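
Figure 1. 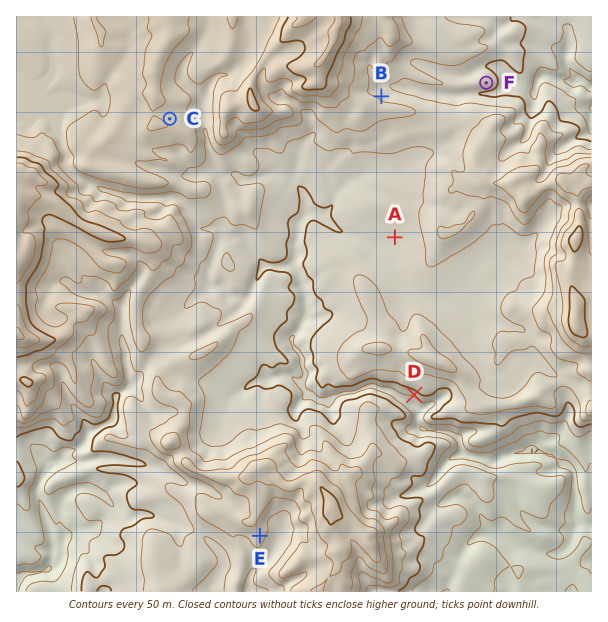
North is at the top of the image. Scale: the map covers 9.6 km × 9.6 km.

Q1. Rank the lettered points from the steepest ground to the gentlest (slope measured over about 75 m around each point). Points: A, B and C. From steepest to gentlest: B C A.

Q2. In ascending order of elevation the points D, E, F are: D F E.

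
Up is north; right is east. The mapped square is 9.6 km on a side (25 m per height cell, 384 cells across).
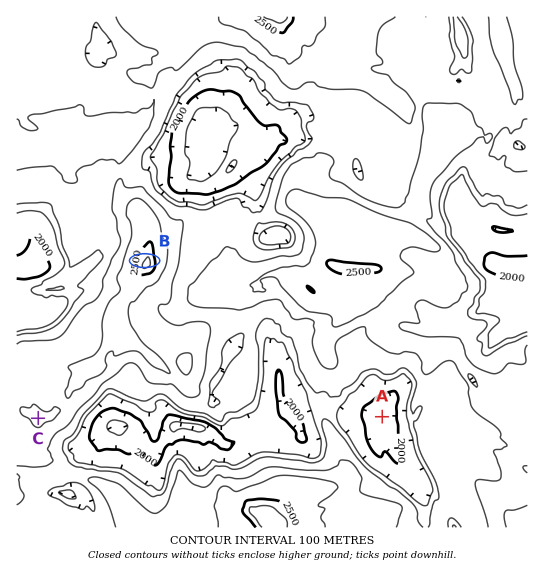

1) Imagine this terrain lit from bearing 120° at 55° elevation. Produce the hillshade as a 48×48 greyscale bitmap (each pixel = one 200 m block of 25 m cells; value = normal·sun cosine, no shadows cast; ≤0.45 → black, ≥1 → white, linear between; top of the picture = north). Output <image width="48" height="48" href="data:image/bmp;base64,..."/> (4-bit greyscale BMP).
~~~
<image width="48" height="48" href="data:image/bmp;base64,Qk32BAAAAAAAAHYAAAAoAAAAMAAAADAAAAABAAQAAAAAAIAEAAATCwAAEwsAABAAAAAAAAAAAAAAABEREQAiIiIAMzMzAERERABVVVUAZmZmAHd3dwCIiIgAmZmZAKqqqgC7u7sAzMzMAN3d3QDu7u4A////ALqqqqplmoiqqmaYaKrbzLqqvuuaypZt7MuqmJlWqoWKqVaFaavMzLqqrNp4qpZ83ey7qHZoqYI5qUZ2V5q87bqYiapVqoaLvNy92VR5mYIHhjRjRpmZvdy5d5plmmWJqs27ymZmiZMGcyJCAkVVWLzLmZlmqnVnmqvcuXRXiYQFhRMyESIhI3qpiZdoqqhVrLve2oZWeYIWqGRTIzRUJGmol2Vqqqplq6re7cl3iKYUh4l3Z3dmNZrKhTV6qql2iave/+yWiKxkV3iamauFR6vMlSWKqqp2iprO7//aZp7spknLurqTWqzMlRWaqql3qmit7//qd73Hd53tzLple8zclBaaqoeaqoiIzv7amdx4vKq97clonN3uowaqqGiqqpmonO/pm8uHzrqs7rh3i+7O2BSqp2iaqqqpet7sqZqa3sqr7rdmq77su3WrqHiJqqqqdr7vxnq73tqq3sVYq8zbraW9qIh2iaqphVvuyHup3tqK3bZmfOu7u7Z9urllV4mZqWWsyqqXruyI3aZlfdupirqavLt1VDNFepZqzKqpne25zZd1feyIq6qHis20MjIQF6Zqu7qYi9y7zJqlW92pq7qZiK3rdZhyAYZbzLuXisy7u5mZd77bq8y7u6nMqqqpICVK3M3Jmru93IZ4qqzu283K3duaqqq7hCIl3s3peru7zaV6uqqt7by63v7KqmVquHM0ju3qOKqprJeaqqqq3tu6re7Zh1QEiFQTe9/tRJqoeHeJqru7vey6rMuph6lCW6QQJt/uo1moZUNFeaqru8y6y6u6qttkWMowFJ7uxzapYhEhWZmZrdy7yr3bvPxzaauBBZzeynWbtzEAWaqqq9vMqsuqq7uFaqqEFbzd2qmc3aQBWqqqqquprLy5maqGeqp0NsuryqqqzaUkiqqpiJnMzKzKu8uHmqpjSKqWh4mqiGVpqqmHVXrey6u6q8u6qqpTR4l1QxN5YgSIh4hmdVne2pqoq7uqu7pUZpmGRCAnYAJohmeIlzjf63e7qsu4ndt3mLzLhVUjYQSJq5mqqUXP/Hiqqdy5neyqy73tyDd0IAB6zbuqqmOe/aqomru7q8287t3tzGWIcQAVi9uqqoN77rmZmZqqqqq77/7uy5R6pyADaaqqqpRqvtqKqoiqqqqqvv/u2qVJqmU0iqqqqqZaq9yIqqmJqpmqrP//66hXqodVqqqqqqhpqruGdmZompdniN///ad3abp1mqqqmLp5qruYhqhlV6l3dp3//bqGeZqZmqupibt2eauomaqpiJqZuZzv/st3dpvLuqqpqquYd5qni6qqqqqYmc3O7bu5Znjcmru6q6qqqqqWnKqqqqmWWL7d7tyod2m7uqq6q7qqqpqGvaqqqrl5ZWrO7N2od4vLqqq8u7qquXl3zaqqq8t4mHis7sunZ4ztuqq9y6qqymZo3qqqqsyYh5qqvcqpd6ve26q926qq21Rp3qqqqruXeaqqqruniry97Kq97Kqq22Rbzaqqqqt2mqqqqnebh77M7bqr7rqr2nZczA=="/>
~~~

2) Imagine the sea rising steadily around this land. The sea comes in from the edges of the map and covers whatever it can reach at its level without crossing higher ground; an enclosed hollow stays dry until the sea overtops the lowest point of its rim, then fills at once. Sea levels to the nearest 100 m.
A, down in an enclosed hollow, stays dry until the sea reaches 2200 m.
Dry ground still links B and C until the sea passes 2400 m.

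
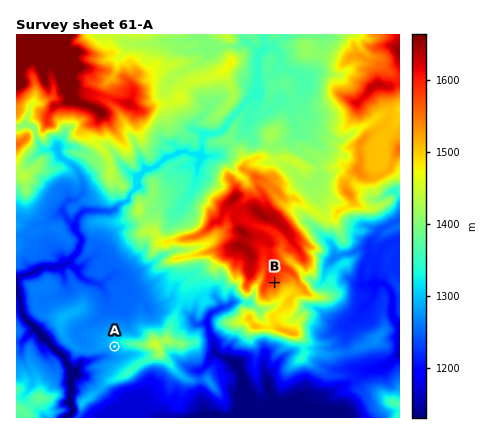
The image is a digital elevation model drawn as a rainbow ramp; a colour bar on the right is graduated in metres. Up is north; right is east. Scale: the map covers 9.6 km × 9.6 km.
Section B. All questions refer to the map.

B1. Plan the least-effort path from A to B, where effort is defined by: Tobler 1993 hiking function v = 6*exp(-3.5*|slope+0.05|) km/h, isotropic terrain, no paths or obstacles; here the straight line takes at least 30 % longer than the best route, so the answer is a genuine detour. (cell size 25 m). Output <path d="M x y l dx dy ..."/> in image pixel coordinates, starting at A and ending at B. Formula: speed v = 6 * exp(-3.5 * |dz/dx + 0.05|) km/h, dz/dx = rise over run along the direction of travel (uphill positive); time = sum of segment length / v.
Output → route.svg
<path d="M114 346l0-4 4-4 10-6 2 0 2 0 8-8 76-38 8 0 2 0 6 0 2 2 4 4 8 6 4-2 4-4 2 0 2 6 2 0 4 0 2-2 4-8 2-2 2-4"/>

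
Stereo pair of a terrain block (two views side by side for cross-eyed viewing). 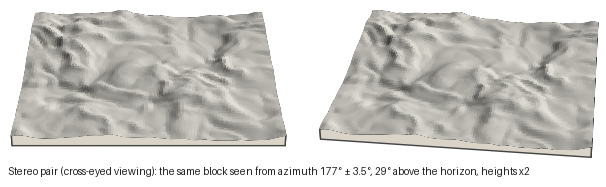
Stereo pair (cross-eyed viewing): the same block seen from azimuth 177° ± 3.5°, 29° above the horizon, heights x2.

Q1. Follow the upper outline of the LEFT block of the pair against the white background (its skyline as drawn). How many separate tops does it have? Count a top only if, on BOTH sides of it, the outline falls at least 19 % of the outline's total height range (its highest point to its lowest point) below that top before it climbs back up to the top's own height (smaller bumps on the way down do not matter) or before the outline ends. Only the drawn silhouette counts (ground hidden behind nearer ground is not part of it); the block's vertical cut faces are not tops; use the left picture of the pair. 1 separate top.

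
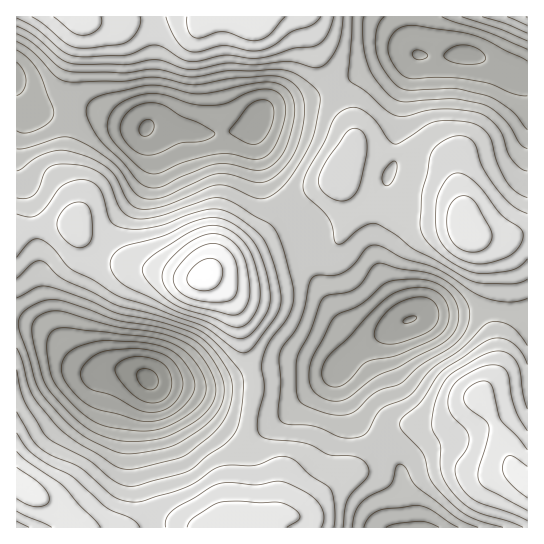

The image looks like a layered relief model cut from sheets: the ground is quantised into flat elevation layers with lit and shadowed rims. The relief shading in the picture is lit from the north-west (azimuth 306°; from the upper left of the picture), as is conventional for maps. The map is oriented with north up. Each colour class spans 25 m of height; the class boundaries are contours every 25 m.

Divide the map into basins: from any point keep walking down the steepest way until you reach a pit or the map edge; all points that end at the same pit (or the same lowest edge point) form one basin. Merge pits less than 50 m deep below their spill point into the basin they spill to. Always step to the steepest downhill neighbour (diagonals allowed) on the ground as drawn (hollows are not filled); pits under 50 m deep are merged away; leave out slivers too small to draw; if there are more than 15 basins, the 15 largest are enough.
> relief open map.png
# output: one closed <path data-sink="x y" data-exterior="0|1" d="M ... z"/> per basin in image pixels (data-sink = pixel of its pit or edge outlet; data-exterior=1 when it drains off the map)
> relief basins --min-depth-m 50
<path data-sink="146 129" data-exterior="0" d="M303 16l-286 0-1 214 59-6 6 13 14 14 15 8 71 18 16 2 5-2 56-38 33-35 11-8 33-16 6-5 6 12 8 9 23 12 32 9 43 2 10 2 0-18-6-17-9-17-7-8-8-4-26-5-50-1-9 6 5-11 0-12-6-19-26-48z"/><path data-sink="410 319" data-exterior="0" d="M341 175l-6 5-33 16-11 8-33 35-54 36 17 12 14 19 18 73 0 14-10 57-4 39 1 25 3 5 10 9 5 0 19-11 18-1 7-3 33-30 24-16 35-36 12-6 29 0 8-2 34-24 4 2 10 13 21 52 13 14 3 1 0-246-10 0-8 2-31-1-10-4-5-10-3-2-42-1-21-4-29-11-14-8-8-9z"/><path data-sink="149 379" data-exterior="0" d="M75 224l-40 3-19 4 0 296 235 1-8-9-4-9 0-21 4-39 10-57 0-14-9-32-5-29-7-17-11-14-15-11-9 3-16-2-71-18-15-8-14-14z"/><path data-sink="467 54" data-exterior="0" d="M527 16l-222 0 16 51 26 48 6 19 0 12-4 9 8-4 17 0 33 1 26 5 8 4 7 8 9 17 6 17 1 20 5 9 21 5 37-2z"/><path data-sink="418 527" data-exterior="1" d="M479 399l-13 6-23 18-8 2-29 0-12 6-35 36-24 16-33 30-7 3-18 1-18 10 268 1 1-46-16-16-15-39z"/>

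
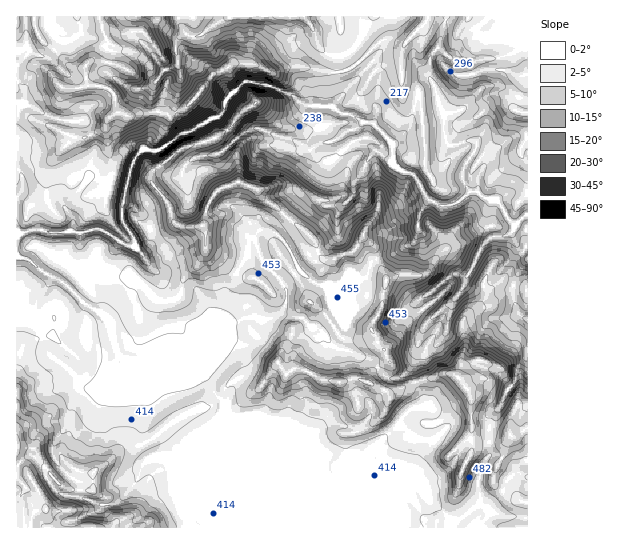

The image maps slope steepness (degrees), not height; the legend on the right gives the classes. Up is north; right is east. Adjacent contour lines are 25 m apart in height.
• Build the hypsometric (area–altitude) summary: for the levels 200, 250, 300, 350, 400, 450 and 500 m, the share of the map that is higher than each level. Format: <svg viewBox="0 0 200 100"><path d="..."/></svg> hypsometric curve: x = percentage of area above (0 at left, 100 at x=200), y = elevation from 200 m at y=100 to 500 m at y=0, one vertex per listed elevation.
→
<svg viewBox="0 0 200 100"><path d="M190 100l-17-17-14-16-13-17-19-17-70-16-34-17"/></svg>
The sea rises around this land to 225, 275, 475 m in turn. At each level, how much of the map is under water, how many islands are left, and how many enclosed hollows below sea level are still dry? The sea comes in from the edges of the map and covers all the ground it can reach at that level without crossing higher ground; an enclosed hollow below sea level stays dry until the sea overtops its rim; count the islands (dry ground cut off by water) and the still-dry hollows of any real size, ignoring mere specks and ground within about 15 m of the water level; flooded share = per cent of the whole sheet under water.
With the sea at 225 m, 9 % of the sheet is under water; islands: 0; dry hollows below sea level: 0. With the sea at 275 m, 17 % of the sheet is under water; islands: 0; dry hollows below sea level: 0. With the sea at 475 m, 81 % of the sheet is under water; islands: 2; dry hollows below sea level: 0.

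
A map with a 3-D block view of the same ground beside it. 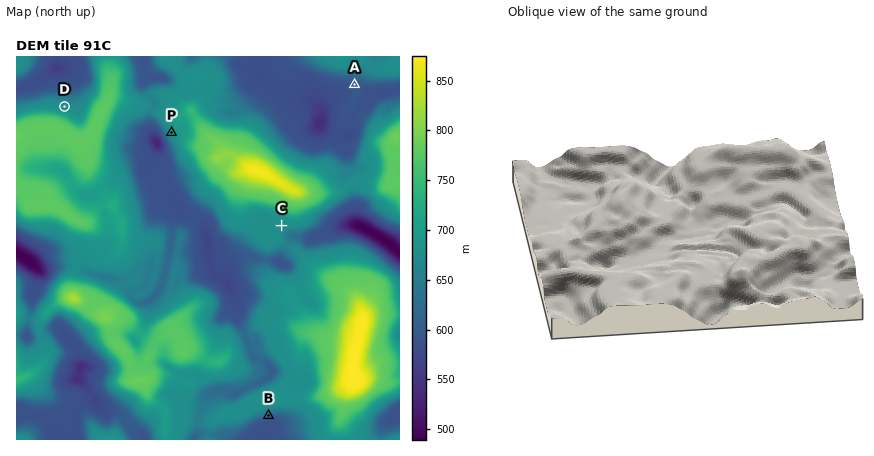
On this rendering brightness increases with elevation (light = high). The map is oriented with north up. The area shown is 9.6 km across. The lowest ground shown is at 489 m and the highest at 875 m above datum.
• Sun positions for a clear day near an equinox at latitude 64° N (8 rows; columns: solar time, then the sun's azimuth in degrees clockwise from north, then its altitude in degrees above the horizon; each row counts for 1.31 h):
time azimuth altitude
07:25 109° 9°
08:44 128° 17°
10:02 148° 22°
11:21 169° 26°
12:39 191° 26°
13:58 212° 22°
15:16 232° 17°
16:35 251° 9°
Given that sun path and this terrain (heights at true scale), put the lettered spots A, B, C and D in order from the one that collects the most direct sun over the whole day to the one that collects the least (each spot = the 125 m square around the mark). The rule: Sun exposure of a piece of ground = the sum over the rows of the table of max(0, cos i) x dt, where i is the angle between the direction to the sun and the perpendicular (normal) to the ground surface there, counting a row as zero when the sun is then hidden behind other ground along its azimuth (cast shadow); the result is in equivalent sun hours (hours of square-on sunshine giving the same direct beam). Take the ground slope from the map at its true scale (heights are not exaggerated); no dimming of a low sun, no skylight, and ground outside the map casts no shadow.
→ B > C ≈ A > D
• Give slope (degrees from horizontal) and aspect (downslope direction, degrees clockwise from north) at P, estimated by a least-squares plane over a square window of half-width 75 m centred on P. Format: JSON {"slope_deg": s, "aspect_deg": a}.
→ {"slope_deg": 8, "aspect_deg": 240}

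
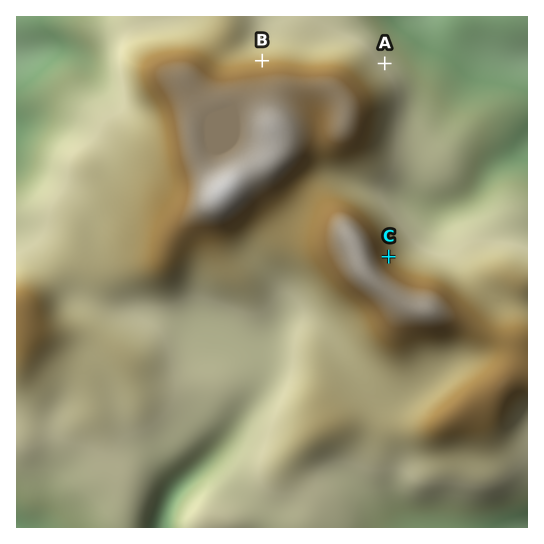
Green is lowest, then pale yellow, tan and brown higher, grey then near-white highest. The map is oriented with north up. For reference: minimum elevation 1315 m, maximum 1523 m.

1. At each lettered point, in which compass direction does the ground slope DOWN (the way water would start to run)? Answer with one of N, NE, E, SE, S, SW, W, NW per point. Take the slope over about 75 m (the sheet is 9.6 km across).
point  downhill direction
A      NE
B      N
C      NE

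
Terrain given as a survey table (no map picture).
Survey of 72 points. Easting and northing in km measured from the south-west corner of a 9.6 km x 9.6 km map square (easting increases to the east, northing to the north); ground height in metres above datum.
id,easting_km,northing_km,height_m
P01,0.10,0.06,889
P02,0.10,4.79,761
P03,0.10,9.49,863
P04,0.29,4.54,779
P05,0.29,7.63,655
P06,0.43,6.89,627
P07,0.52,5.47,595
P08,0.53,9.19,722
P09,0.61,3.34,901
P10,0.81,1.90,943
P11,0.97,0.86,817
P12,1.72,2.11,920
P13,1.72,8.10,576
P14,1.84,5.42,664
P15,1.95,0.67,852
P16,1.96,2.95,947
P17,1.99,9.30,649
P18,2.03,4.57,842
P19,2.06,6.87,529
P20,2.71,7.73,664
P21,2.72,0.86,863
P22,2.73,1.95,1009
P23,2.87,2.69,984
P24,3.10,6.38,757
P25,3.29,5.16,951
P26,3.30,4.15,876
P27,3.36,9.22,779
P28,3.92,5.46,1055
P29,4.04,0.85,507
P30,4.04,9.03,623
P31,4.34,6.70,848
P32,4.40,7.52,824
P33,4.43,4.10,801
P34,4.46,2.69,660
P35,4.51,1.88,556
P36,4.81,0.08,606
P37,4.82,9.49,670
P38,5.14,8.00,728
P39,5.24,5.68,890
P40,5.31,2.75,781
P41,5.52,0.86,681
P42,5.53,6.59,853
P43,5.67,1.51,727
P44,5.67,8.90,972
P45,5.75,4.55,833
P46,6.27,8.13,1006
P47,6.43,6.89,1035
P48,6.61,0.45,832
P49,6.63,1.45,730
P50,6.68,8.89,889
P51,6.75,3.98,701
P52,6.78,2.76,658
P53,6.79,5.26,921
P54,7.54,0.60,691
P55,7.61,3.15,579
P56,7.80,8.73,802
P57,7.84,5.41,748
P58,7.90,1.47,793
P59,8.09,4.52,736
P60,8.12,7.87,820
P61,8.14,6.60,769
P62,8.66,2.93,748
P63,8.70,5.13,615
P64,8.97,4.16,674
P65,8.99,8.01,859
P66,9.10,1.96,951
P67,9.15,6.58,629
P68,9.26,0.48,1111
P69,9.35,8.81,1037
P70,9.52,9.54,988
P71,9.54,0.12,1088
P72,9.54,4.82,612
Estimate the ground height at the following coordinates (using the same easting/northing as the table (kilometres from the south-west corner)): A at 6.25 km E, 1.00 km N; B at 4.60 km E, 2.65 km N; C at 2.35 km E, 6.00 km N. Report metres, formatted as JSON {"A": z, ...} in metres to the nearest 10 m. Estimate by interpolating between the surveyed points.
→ {"A": 710, "B": 650, "C": 680}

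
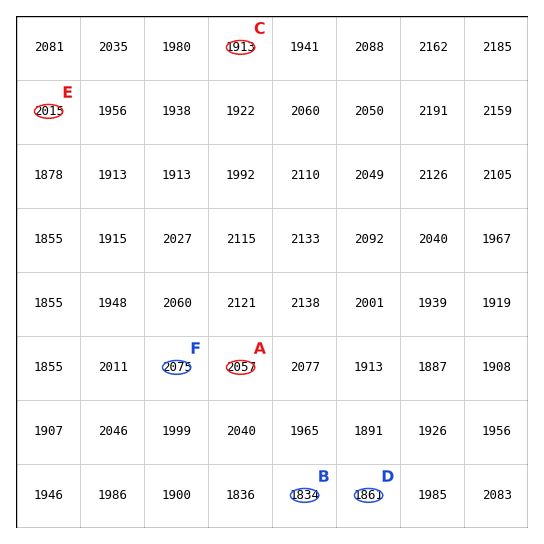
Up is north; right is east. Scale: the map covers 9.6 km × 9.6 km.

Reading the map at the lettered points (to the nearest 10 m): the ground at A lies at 2060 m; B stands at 1830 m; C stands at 1910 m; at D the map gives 1860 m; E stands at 2010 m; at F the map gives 2070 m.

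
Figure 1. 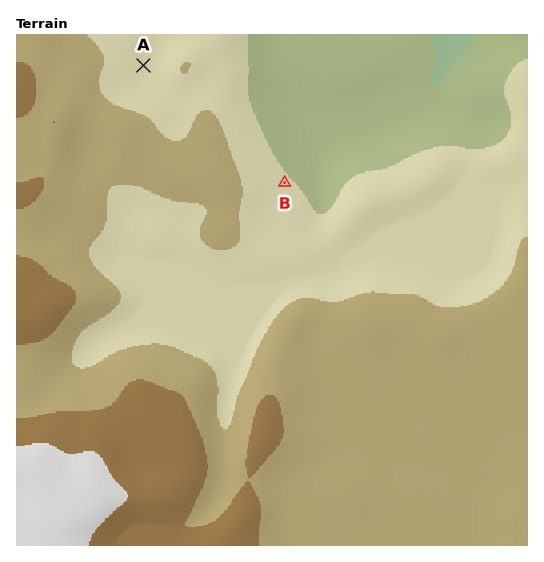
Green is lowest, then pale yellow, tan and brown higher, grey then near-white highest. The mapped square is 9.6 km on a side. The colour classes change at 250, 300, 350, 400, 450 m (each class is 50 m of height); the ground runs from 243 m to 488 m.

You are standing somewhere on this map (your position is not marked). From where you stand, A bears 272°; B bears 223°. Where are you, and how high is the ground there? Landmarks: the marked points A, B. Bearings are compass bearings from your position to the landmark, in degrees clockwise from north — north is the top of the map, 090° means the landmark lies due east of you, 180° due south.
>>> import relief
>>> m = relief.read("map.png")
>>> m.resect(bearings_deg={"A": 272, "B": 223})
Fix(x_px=386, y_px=74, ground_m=260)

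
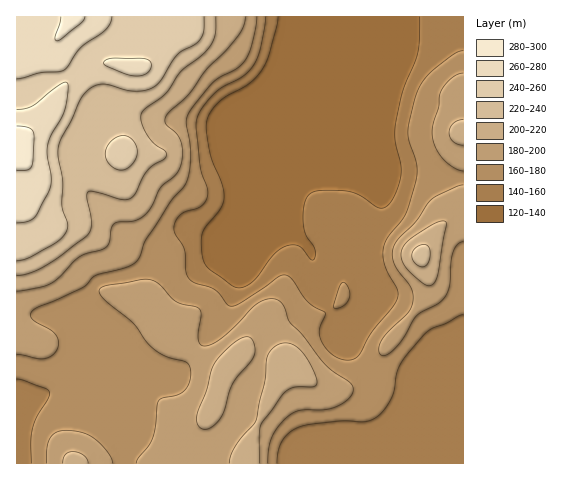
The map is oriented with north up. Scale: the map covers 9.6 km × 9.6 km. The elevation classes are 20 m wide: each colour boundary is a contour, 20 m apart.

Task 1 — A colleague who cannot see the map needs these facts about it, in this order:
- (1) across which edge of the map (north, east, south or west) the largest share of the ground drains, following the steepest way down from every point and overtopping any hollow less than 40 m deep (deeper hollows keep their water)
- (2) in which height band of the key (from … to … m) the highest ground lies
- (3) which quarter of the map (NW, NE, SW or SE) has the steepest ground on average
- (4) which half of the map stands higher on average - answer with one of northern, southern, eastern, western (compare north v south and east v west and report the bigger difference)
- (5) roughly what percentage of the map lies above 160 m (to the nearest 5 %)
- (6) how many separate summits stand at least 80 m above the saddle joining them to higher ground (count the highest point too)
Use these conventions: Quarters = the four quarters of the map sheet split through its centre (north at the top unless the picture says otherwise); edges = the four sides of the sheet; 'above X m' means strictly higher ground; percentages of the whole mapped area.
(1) The largest share of the runoff leaves by the northern edge.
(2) Between 280 and 300 m: that is the band holding the highest ground.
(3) The steepest ground, on average, is in the north-west quarter.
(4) The western half stands higher on average than the eastern half.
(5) Roughly 60 % of the ground is higher than 160 m.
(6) Counting only tops that stand 80 m proud, the map has 1 summit.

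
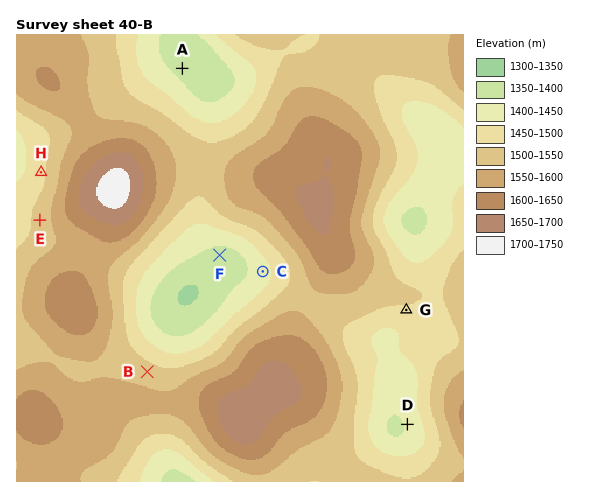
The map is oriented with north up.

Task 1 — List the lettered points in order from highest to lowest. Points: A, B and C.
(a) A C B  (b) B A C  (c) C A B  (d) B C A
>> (d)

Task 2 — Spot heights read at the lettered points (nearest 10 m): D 1410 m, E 1520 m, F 1390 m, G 1490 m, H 1480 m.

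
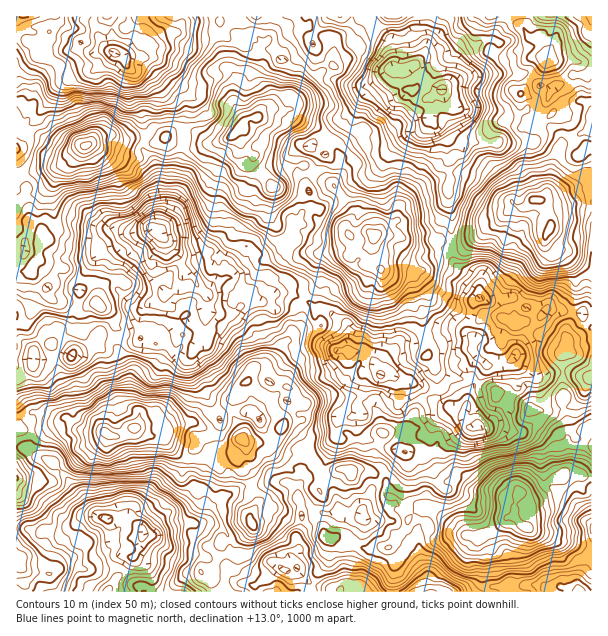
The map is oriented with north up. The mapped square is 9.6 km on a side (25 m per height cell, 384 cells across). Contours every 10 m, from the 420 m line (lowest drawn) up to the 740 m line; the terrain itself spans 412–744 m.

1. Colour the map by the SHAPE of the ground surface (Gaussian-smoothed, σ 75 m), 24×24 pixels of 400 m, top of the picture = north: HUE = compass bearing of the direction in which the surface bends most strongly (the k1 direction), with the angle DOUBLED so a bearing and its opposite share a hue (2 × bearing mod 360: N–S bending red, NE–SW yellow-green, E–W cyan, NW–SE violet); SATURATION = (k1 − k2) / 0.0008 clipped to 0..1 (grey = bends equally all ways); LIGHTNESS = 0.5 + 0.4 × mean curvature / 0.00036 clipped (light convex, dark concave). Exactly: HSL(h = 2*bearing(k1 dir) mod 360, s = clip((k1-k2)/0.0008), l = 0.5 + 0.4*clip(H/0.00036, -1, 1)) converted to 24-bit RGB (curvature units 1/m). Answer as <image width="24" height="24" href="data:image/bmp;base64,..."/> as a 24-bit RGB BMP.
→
<image width="24" height="24" href="data:image/bmp;base64,Qk32BgAAAAAAADYAAAAoAAAAGAAAABgAAAABABgAAAAAAMAGAAATCwAAEwsAAAAAAAAAAAAAjtyz5p2tLzWQL7PJGfbyUyno83fwsNLuYNJyfokdIsVKdh5f/wsMN0UNLg0P9/XTP3jSUxVajrwdjcwhVmUNWmQBODUHc0gdj9rhY5vC3kTbTbedK391ISiFnTUq3q1gx0Vo8pE1Ii0GFVJV3XpJgm7dgJj1n+nLxDHWQRax3eDKnLTNjD/RyYlfVtChAvjqKyIIY4kgNsVIhybBv0hDKQobScMmaMUkwhZs+tHWqqvuADiIkvTDfJXTKlaK0z49qzC1MGri2uvx4mz7pWXh2PPtbMvjUtUkeN7OZpc0g4IYKyUINUQQp0MrWmcRquNbHaaf2PCe24XHNhCu5tYlhX8gGR1Gb81xiYjZOPL2tCtaaR9M49qputSGxjmepBdjZ2TmxJPulABOnmYrUW8mC4Zfj+OWLJklk6syUd0PcIAgbBV0ndd+11fMKbXcdeyfN2OjpCZHI4qfgZjl4NzvwYfj6kTImKnffhE4MAMe96bq7tjzZIHXQD+0PP9/TYHne27W07uHtFbIMp6nOPCrdLD32V7vvosqXzggOLJ0RsjiVNPclr9s8iWs16FS5ayEeii4aFDjVbrn2dry16//krTvxu3bF2qIGDKi3vXW6w7/0U6xSvYkC0BJwSWf6X/Wbs/IdsypEmMaKicJYUAAPEcHzZJw2ThOrXDlsMnyQoTr7qq8SG3Nz8H3sb/kezTgoRqSpZAAPMsb102E8NaTD0ZTJYVMPMMt5HNtbVIgZxUrsCeJFs/CpOjTh8UYHMLNObQldloenjl/MMs569+RD3Mh6UBYvQrzklDa8KvHNMzGmPWw5RnYSSPfKtqioiJtYCAU7YtZPGLPeOr4XHbrti5d9eCBCmBICTUzo/8JCCsNnbMkoOMkyTGfiIsaCikZijyb9NnXwqfu1YkwUcBRNR1XtDApYyJnlmnOu+yvOJiQaS0UNUsOfR5B5+Fyo89PXQ6Xsd5LG2i9O3UmmekibEEdw2pPL3yOGmdHsdY2ukMn64WD0AkhERpVhlEjMnkmNbQmwdFxdSxmiiqCyTdkDtKy2sus14Kq63pxlR2ZKrjtd+u7IuBTLpmQtkuZR0SsYJcyPqQlhXEn5a9XzipjYwBN2MthZ8ZjMq5xv8RFGZa8RlbrrM3hVp0YdpAabSEPXL5PeOF9Fkdu5Ned5167FITRNZdsoyJZPLM8rEJOYXw9n5s3rS82ShyY4cay4djBMXW0Z8x4jFI3CycokjkP9F4ADTYMP9Q3fGXhZrqpMuOxP7Cotdt3PReoxDHjui+bq3xFeqpCwDmcmDfTujzRVbjhdNuuy+WvMHfCzGvPyhxnHA0mjZck6nyLwM7uG/+9DC99xqaFd8NbLZxwYZwyIzeZKwgq4mEzsMg5PJxAhL8lIKuyez3Y59+oz2/YoF7Ug96fNyaaxBD/rnv2e8PdbcPpou2Nzly/Hi9s0N8xo0wzNhkPwJYAFSwHDSYl2atmzq9SsixWp/KDGFZQE19i6/G3aM3X4GrL39B3H0mILwiY6q/T0o2yIsV259enkE6nayuW9otdTB8SQ4Qu0tyINB+HGkdhTuxAUzGwqs2N9cTJGav8QyKKOP9RO7ZvzE2256CwKiBmDD9PhYDT39TvybHuxePaozGzhhXQ87Tf5qjqn7XVlMfkWxrcSl+YHdtqWTyQq9iHNv89sAnQSt7y3HVbL5VKJY43w21mtirTIk+1JsVTzIxTgbBr14BGlyXCH4FuYGLN+8/81NL2YnzHZwD6l7nlc3vgqXjmjNV51a9gDS4FVUoNgduMrj5VNMRsMJJw0TTdOy6Nt9ILLSkGaGsQ74pVXx5APce0HMu2Odhb+dLdkGT7JifwypnjNWPKti2w+NPn0nXN2ZDnDuudJHc5mNvioGPUtC2cEkEqIiGu/l6/Y73fdL66P7dZyk+e1KmXAJBxNuuV5L5aXRiS10CNki4rYR9DleF4JcNz7afW3db1pZPoTdbBRH8ufDRSrCYwKXhoXRJcN+Yv67mcUN+COiiYhNbOVtdQsyJlMoELPHYLLg4RbHkfqj+N3n/QVeZQWMKTK8opspEesQZL80AqII0NEyUOniwmySBpE1ImQWgO0OoYwwQIM9EVGYcXcCVCtcgwh1IvfGYXOhQNQIMsNYM0ZZUuw9hshUAst3U2bcNLSRpR3tqI9ZfLJxWBNphlWDmHpjnMfPPHLCW5heCj5t/EVqzTnowsw71LQsfCGx22xl3hZ0ugK5QsepAmgbg0c9HCynmptkm0KOjC3DmQtClqywACLJA1K2eFx1ttxs5HD+LMi/DB4aWKagtN"/>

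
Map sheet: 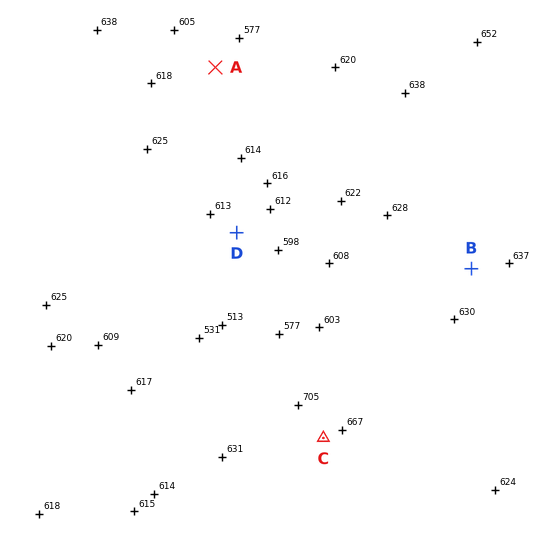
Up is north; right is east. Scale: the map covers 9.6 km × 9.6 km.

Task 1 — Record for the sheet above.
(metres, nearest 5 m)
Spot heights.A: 590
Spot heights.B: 635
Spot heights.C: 660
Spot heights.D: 605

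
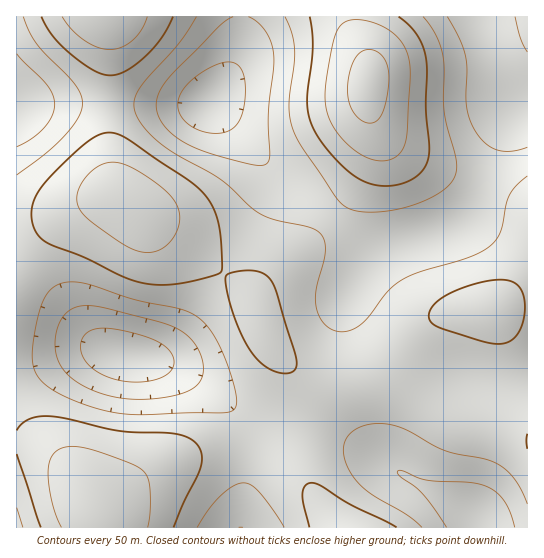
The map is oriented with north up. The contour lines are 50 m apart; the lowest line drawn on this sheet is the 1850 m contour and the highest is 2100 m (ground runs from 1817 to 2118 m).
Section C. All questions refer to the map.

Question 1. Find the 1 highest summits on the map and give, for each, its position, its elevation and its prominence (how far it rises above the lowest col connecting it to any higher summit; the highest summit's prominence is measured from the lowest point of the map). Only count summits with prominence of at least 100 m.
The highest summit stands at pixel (369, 83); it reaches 2118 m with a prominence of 301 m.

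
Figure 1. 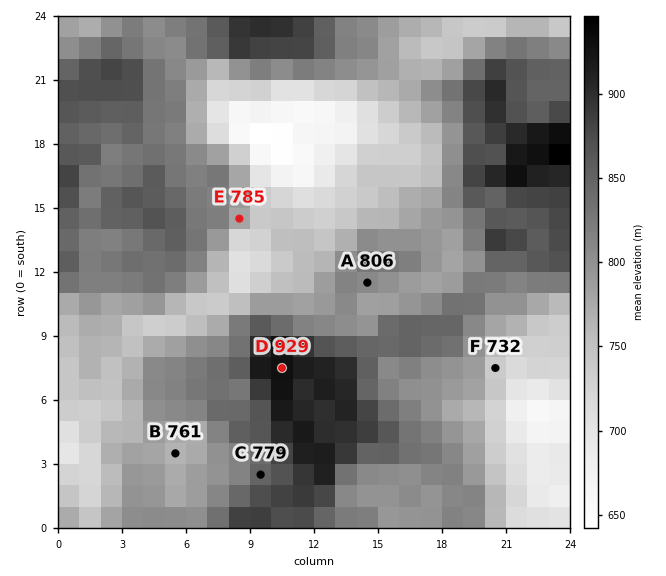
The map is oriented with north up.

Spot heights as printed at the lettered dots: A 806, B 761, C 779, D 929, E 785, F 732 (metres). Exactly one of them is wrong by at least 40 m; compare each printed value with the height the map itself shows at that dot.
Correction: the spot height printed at C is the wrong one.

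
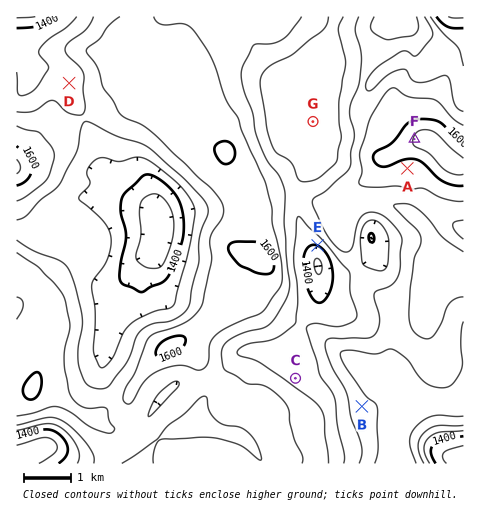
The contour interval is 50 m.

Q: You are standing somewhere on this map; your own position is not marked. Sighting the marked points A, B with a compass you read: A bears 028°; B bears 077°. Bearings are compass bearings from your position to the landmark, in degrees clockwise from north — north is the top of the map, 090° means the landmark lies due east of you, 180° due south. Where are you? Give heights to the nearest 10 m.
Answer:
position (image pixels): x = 270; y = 428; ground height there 1520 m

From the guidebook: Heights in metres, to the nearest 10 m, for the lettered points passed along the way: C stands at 1440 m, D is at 1460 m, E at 1400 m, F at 1650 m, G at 1440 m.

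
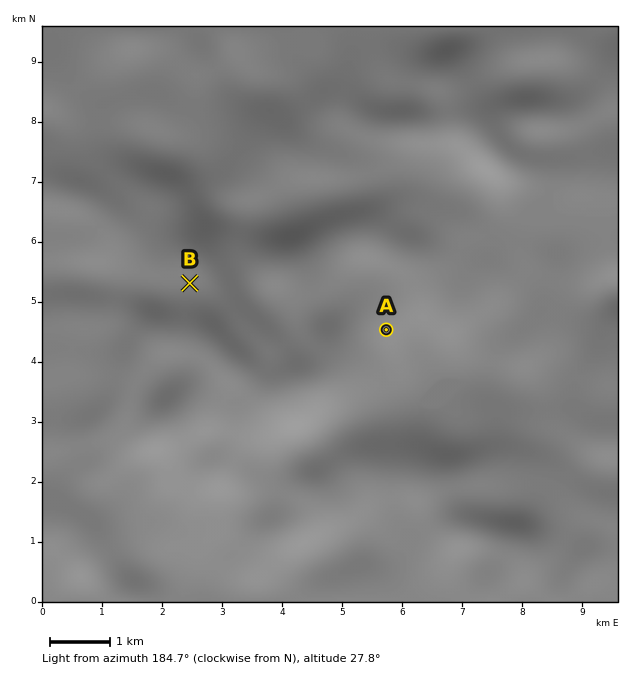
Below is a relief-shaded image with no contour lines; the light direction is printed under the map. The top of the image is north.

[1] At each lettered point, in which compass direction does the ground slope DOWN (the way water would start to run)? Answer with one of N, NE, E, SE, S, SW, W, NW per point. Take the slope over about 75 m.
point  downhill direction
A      SE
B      W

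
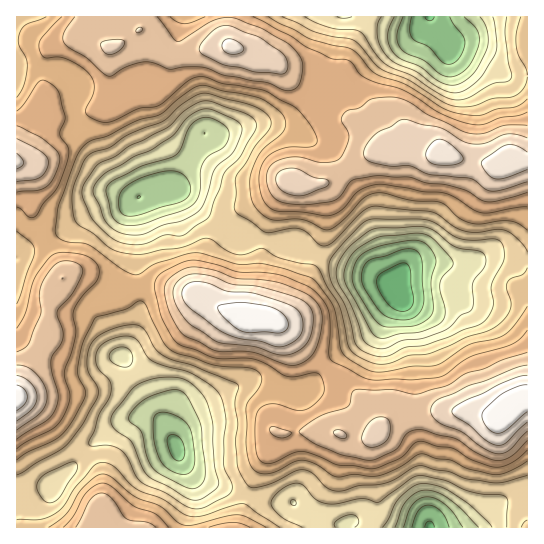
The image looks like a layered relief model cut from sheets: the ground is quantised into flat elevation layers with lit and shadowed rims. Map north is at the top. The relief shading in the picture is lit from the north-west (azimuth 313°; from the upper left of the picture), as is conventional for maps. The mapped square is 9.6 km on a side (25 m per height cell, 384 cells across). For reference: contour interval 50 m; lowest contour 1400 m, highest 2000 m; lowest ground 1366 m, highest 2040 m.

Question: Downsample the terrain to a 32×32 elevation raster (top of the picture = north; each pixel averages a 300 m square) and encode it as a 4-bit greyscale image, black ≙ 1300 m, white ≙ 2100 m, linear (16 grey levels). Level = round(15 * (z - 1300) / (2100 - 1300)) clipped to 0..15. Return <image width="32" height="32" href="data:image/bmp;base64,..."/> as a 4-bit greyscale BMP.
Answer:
<image width="32" height="32" href="data:image/bmp;base64,Qk12AgAAAAAAAHYAAAAoAAAAIAAAACAAAAABAAQAAAAAAAACAAATCwAAEwsAABAAAAAAAAAAAAAAABEREQAiIiIAMzMzAERERABVVVUAZmZmAHd3dwCIiIgAmZmZAKqqqgC7u7sAzMzMAN3d3QDu7u4A////AIiKu7qpiJmYdmZmZUIkVmd3eKupmGZ3d2ZnZmZDNWZndmeal3ZVZ3d2d4d3ZVZ3d3dneIZURGeJh4iZmHd4iZiId3d2QzRniqmaq7qYmau6qYd2ZUM0Z5qqq7u7qqq8y7qYdlVDRWeaqqu7u7u8ze3cqYZVREVnmamqq7u7zN3u3KmHZVVWZ4mZmqqqqrvM3cuph2ZmZ3iJmZqpmZmau8y7qXZWd4iZmrupmHeIiaqrq6mHZnmqu8zMuYZWZniJmqu6mHeJu83d3bqGRERWd4maqpiImszd7ty5dTIjRWZ4mrqZmZvN3dzLqGQhI1VmeIq7qZmazLuqqZdTISNVZniJqqmIiaqZiIh3UyIjRVZ3iZmYd3eIh3d3d2VDM1Zmd5mIh2VmZ3d4d4h2VVVnd3iZiHZERVZ3iJmZl3d3eJmZqphlQzNFd4mruqmIiZmqqruoZUMzNWeKvLu6mqqrvMvMqHZVREVniru7u7u8zMzcy6mHdlVEVnmqqqvMzNzMzLqpmId2VEVoiZqrvMzLu7uqqZmZh2VWZ4mqq7u7qZmqmqmaqql2Z4iaqqqrqYd4iJqZmqqqmJmaqqqqqZdlZ3eJmZqqqqqru7upqYdlREZniZqru7u7zMy7qZh1QzNFaJmru7u6q8zLqYiHZDMjNWiJmru7upq7qph2ZmUyI0Vo"/>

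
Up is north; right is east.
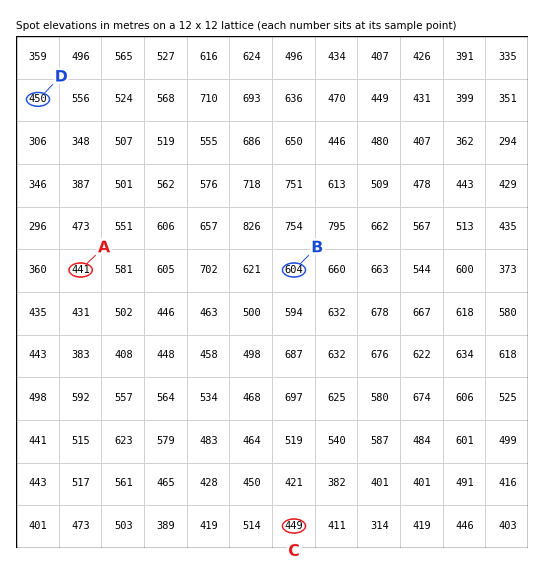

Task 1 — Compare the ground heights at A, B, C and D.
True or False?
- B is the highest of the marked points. True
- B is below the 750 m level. True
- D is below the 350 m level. False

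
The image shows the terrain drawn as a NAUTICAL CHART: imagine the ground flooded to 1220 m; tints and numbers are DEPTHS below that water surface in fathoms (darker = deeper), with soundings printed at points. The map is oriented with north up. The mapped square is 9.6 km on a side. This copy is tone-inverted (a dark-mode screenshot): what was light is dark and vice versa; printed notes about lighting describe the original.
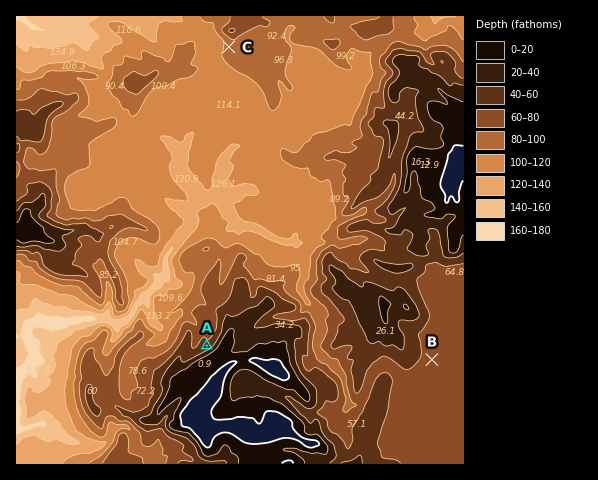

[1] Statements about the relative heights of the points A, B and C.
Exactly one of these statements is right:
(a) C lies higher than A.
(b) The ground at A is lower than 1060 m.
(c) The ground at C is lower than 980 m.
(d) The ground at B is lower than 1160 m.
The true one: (d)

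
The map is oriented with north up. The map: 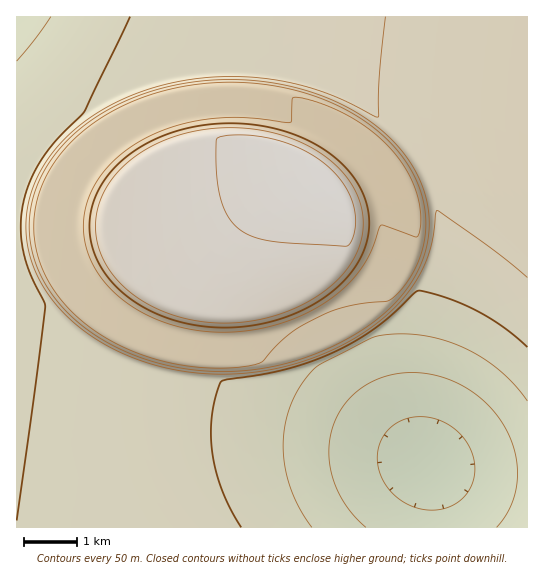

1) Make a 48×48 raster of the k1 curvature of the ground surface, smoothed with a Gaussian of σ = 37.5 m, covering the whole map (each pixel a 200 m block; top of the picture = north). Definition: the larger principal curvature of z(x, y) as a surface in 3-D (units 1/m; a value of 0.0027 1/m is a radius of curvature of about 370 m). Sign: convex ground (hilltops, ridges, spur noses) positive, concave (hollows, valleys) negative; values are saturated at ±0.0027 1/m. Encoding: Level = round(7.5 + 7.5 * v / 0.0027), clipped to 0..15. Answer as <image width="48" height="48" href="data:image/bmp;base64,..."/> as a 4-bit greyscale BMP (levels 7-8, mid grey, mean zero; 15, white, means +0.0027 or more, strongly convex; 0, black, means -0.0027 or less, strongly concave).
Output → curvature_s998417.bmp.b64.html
<image width="48" height="48" href="data:image/bmp;base64,Qk32BAAAAAAAAHYAAAAoAAAAMAAAADAAAAABAAQAAAAAAIAEAAATCwAAEwsAABAAAAAAAAAAAAAAABEREQAiIiIAMzMzAERERABVVVUAZmZmAHd3dwCIiIgAmZmZAKqqqgC7u7sAzMzMAN3d3QDu7u4A////AIiIiIiIiIiIiIiIiIiIiId3d3d3d3d3d4iIiIiIiIiIiIiIiIiIiId3d3d3d3d3d4iIiIiIiIiIiIiIiIiIiHd3d3d3d3d3d4iIiIiIiIiIiIiIiIiIiHd3d3d3d3d3d4iIiIiIiIiIiIiIiIiIh3d3d3d3d3d3d4iIiIiIiIiIiIiIiIiIh3d3d3d3d3d3d4iIiIiIiIiIiIiIiIiIh3d3d3d3d3d3d4iIiIiIiIiIiIiIiIiIh3d3d3d3d3d3d4iIiIiIiIiIiIiIiIiIh3d3d3d3d3d3d4iIiIiIiIiIiIiIiIiIh3d3d3d3d3d3d4iIiIiIiIiIiIiIiIiIiHd3d3d3d3d3d4iIiIiIiIiIiIiIiIiIiHd3d3d3d3d3eIiIiIiIiIiIiIiIiIiIiId3d3d3d3d3iIiIiIiIiIiIiIiIiIiIiIh3d3d3d3d4iIiIiIiIiIiIiau6mIiIiIiHd3d3d3iIiIiIiIiIiK3//+3u///JiHiIiHd3eIiIiIiIiIiI3/uYiIiIiInP+4d4iIiIiIiIiIiIiIjfyIiIiIiIiIiInvuHiIiIiIiIiIiIiK/YiIiIiIiIiIiIiJ/oiIiIiIiIiIiIi/mIiIiKze7u26iIeIi/mIiIiIiIiIiIz4iIiJzsqYiIm964iIiK+YiIiIiIiIiK+IiIjNqIiIiIiIi9qIiIr4iIiIiIiIiPmIiJ24iIiIiIiIiJ24iIi+iIiIiIiIjciIiMqIiIiIiIiIiIjLiIiPqIiIiIiIj4iIi7iIiIiIiIiIiIiMmIiK6IiIiIiIvYiInIiIiIiIiIiIiIiKyIiI+IiIiIiI2oiIq4iIiIiIiIiIiIiIyYiI6oiIiIiI6YiIuoiIiIiIiIiIiIiIuoiIy4iIiIiI+YiIuYiIiIiIiIiIiIiIuoiIzIiIiIiI6YiIuoiIiIiIiIiIiIiIyYiI24iIiIiI24iIrIiIiIiIiIiIiIiIyYiI+YiIiIiIroiIjJiIiIiIiIiIiIiLuIiI+IiIiIiIj5iIitiIiIiIiIiIiIidmIiM2IiIiIiIi+iIiLyIiIiIiIiIiInZiIiPmIiIiIiIiPuIiIvaiIiIiIiIiL2YiIjriIiIiIiIiI+oiIid2oiIiIiJvsiIiI3oiIiIiIiIiIn7iIiInO3Lu7zuuYiIiN6IiIiIiIiIiIif2IiIiImry7qYiIiIn9iIiIiIiIiIiIiI37iIiIiIiIiIiIiN+oiIiIiIiIiIiIiIie/IiIiIiIiIiJ78iIiIiIiIiIiIiIiIiIjf/amIiIib7/uIiIiIiIiIiIiIiIiIiIiIi+/////9qIiIiIiIiIiIiIiIiIiIiIiIiIiIiIiIiIiIiIiIiIiIiIiIiIiIiIiIiIiIiIiIiIiIiIiIiIiIiIiIiIiIiIiIiIiIiIiIiIiIiIiIiIiIiIiIiIiIiIiIiIiIiIiIiIiIiIiIiIiIiIiIiIiIiIiIiIiIiIiIiIiIiIiIiIiIiIiIiIiIiIiIiIiIiIiIiIiIiIiIiIiIiIiA=="/>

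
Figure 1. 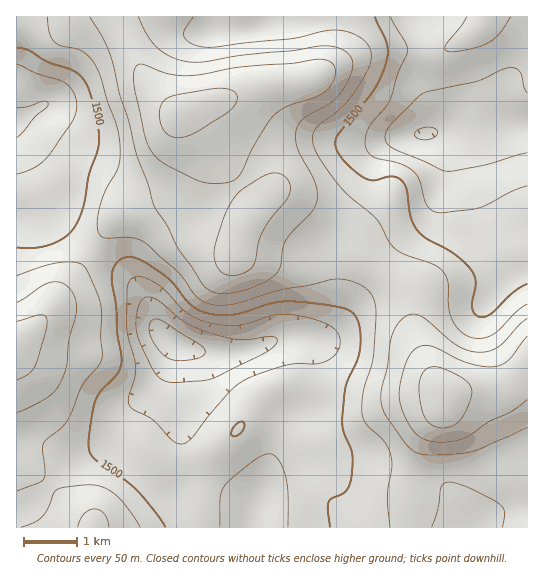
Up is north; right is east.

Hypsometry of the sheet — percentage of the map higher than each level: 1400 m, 94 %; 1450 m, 81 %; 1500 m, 60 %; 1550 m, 43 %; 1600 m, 24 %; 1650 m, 11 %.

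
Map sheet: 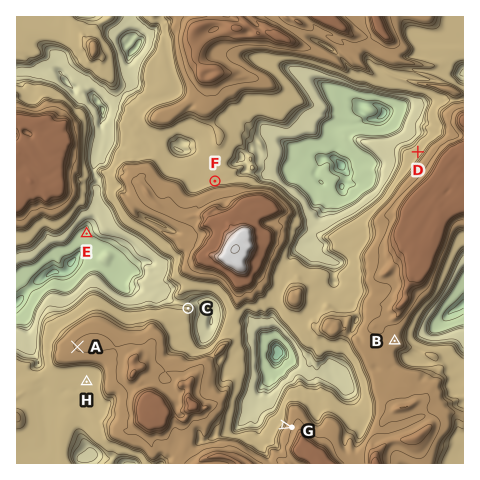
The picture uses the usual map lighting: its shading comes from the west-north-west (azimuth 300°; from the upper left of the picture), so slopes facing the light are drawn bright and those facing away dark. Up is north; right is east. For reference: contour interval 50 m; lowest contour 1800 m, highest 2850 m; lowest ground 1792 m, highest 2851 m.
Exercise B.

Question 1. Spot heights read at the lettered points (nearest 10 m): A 2500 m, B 2500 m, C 2280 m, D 2320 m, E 1970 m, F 2330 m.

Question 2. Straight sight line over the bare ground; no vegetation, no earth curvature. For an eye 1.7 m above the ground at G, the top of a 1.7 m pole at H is hidden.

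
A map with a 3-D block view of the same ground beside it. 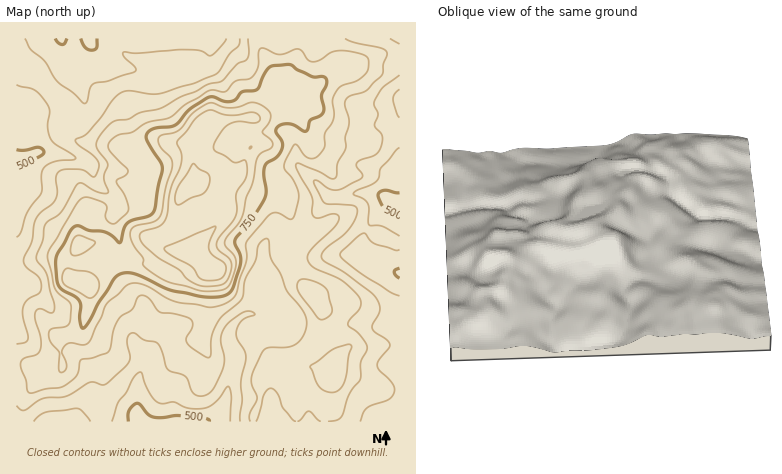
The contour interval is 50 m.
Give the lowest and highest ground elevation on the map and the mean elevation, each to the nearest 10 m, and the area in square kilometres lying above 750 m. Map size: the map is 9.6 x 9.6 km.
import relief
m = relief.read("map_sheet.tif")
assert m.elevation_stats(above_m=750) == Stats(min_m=460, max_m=940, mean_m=660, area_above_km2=17.7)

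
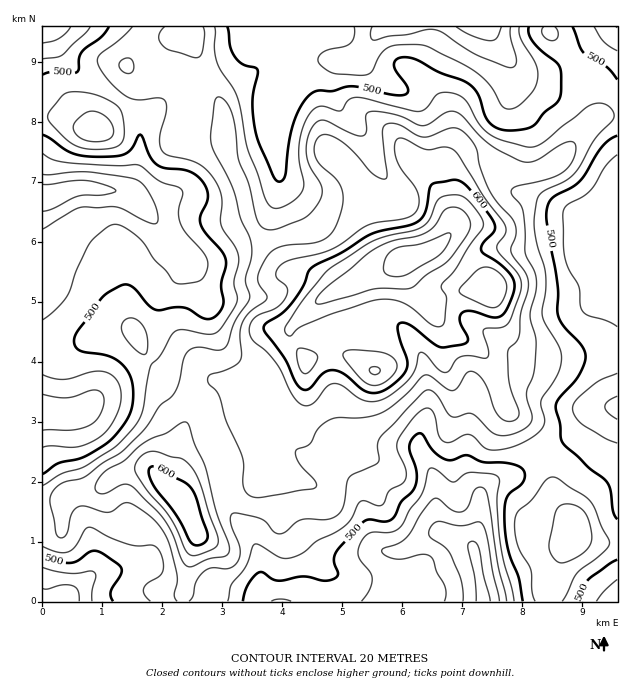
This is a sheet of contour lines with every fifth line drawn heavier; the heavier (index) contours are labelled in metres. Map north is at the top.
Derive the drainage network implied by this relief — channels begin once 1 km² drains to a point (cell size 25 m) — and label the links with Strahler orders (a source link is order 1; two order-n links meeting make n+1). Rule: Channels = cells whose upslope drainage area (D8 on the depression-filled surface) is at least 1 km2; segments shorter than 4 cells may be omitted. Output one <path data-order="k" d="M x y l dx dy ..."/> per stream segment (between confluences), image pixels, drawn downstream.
<path data-order="1" d="M139 564l-9 1-2 2-9 1-1 2-12 0-2 1-4 0-6 5-2 0-25 25-3 0"/><path data-order="1" d="M370 553l4 0 2-1 13 0"/><path data-order="2" d="M389 552l11 0 12-6 12-9 9-2 1-1 9 0"/><path data-order="3" d="M475 550l1 2 0 4 2 2 0 13 1 2 0 7 2 2 0 6 1 1 0 8 2 1 0 3"/><path data-order="2" d="M445 534l9 4 3 0 4 3 6 2 8 7"/><path data-order="1" d="M428 529l6 0 9 5"/><path data-order="2" d="M479 522l0 4-1 2 0 3-3 6 0 13"/><path data-order="1" d="M481 495l0 25-2 2"/><path data-order="1" d="M218 456l0 3 2 1 0 6 1 2 0 10 2 2 0 7 1 2 0 6 2 1 1 8 6 10 17 18 4 9 0 3 3 5 0 4 2 2 0 7 1 2 0 27 2 3 7 7 12 0"/><path data-order="1" d="M470 442l0 36 6 6 2 6 1 2 0 30"/><path data-order="1" d="M617 424l0-15"/><path data-order="1" d="M278 421l5 14 22 22 18 5 12 6 3 3 2 0 19 19 0 5 2 1 1 11 3 6 0 6 2 1 1 11 5 9 10 10 5 0 1 2"/><path data-order="2" d="M83 411l-3 1-4 0-2 2-27 0-1-2-3 0"/><path data-order="1" d="M89 411l-6 0"/><path data-order="1" d="M92 405l-9 6"/><path data-order="1" d="M608 405l9 0"/><path data-order="1" d="M605 391l12 12 0 2"/><path data-order="1" d="M377 324l20 0 18 18 6 10 0 3 3 6 0 17 1 1 0 11 2 1 0 27-3 5 0 3-3 6 0 21 7 10 3 6 2 8 1 1 0 39 2 2 0 3 3 6 6 6"/><path data-order="1" d="M208 300l0-3-6-12-9-11-3-9-6-7"/><path data-order="1" d="M598 292l12-7 4 0 3-2 0-54"/><path data-order="1" d="M43 288l0-6"/><path data-order="1" d="M182 274l2-3 0-13"/><path data-order="2" d="M184 258l-2-3-13-14 0-1"/><path data-order="1" d="M187 258l-18-18"/><path data-order="1" d="M484 250l3-1 99 0 18-18 3 0 1-2 9 0"/><path data-order="2" d="M169 240l-5-5 0-1-4-5 0-1-6-6 0-2-26-25"/><path data-order="1" d="M617 220l0 5"/><path data-order="1" d="M164 202l-3 3-18 0-10-9-5-1"/><path data-order="1" d="M544 201l7 4 12 3 24 18 30 0"/><path data-order="2" d="M128 195l-6-3"/><path data-order="2" d="M122 192l-6 0-1-2-15 0-2-1-7 0-2-2-12 0-1 2-5 0-1 1-3 0-2 2-3 0-1 1-3 0-6 3-9 0 0 2"/><path data-order="1" d="M283 190l0-3-2-1 0-6-1-2 0-4"/><path data-order="1" d="M394 190l-5-4 0-2-6-7-6-12 0-3-1-2 0-3-3-4-2-6-3-3-3-6-4-5 0-1-20-20 0-1-4-6 0-3-2-2 0-31 6-6 3 0 2-2"/><path data-order="1" d="M292 184l-3-1-9-9"/><path data-order="2" d="M280 174l0-3-2-2 0-9-1-1 0-12-2-2 0-30 3-4 2-6 3-3 1-5 8-9 3-6 19-19 3 0 2-2 27 0"/><path data-order="1" d="M511 94l0-30"/><path data-order="1" d="M175 93l-33 33 0 3-2 1 0 33-1 2 0 9-5 9-9 9-3 0"/><path data-order="1" d="M403 90l-14-6-3-3-6-3-18-18 0-5"/><path data-order="1" d="M515 73l0-3-4-6"/><path data-order="2" d="M511 64l-3-6-6-6 0-1-8-9-3-6 0-3-1-2 0-4-6 0"/><path data-order="2" d="M346 61l7 0 2-1 3 0 4-5"/><path data-order="2" d="M362 55l5-4 7-14 9-9 3 0 2-1 18 0"/><path data-order="1" d="M56 43l0-13-1-3-12 0"/><path data-order="1" d="M478 27l6 0"/>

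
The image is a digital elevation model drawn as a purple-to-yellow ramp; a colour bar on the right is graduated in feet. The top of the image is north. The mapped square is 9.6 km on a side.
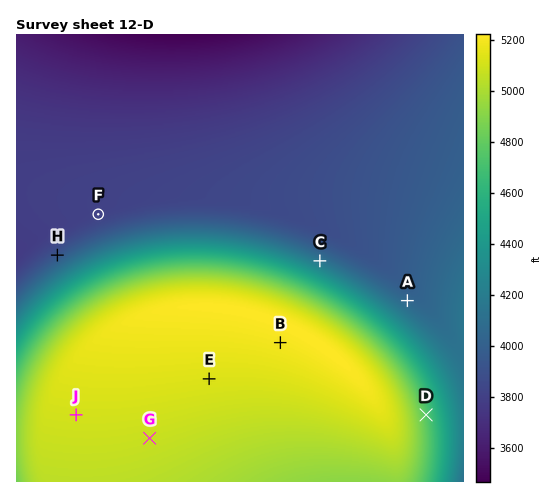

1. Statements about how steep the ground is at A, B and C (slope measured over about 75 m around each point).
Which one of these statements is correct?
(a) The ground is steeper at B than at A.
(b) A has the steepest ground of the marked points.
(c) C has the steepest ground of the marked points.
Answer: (c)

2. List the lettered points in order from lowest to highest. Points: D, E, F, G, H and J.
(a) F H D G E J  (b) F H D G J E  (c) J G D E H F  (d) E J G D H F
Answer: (b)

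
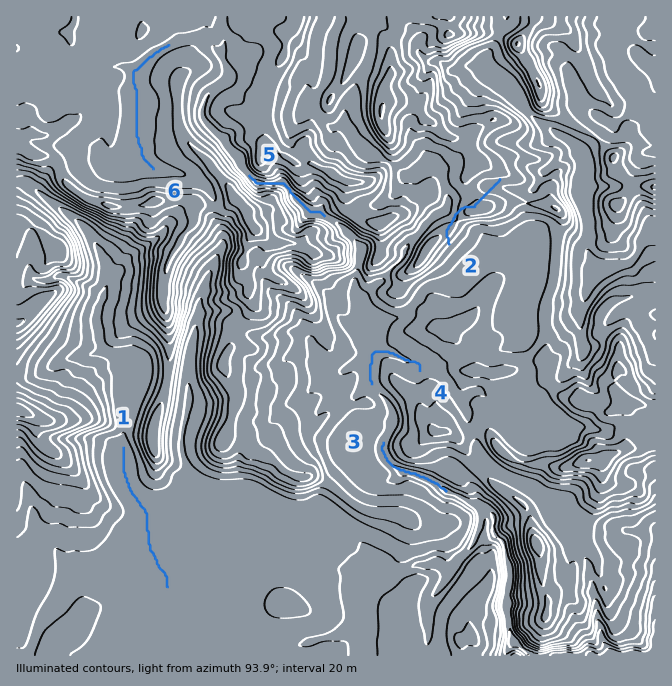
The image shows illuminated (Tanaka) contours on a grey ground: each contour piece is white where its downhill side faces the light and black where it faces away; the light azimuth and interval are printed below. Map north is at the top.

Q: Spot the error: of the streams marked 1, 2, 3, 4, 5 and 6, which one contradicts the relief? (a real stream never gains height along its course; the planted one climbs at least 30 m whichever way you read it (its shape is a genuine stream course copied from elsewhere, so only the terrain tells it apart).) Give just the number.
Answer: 2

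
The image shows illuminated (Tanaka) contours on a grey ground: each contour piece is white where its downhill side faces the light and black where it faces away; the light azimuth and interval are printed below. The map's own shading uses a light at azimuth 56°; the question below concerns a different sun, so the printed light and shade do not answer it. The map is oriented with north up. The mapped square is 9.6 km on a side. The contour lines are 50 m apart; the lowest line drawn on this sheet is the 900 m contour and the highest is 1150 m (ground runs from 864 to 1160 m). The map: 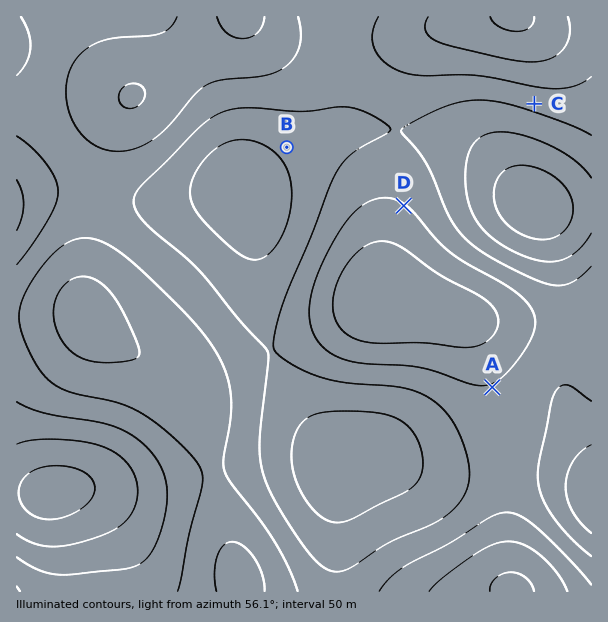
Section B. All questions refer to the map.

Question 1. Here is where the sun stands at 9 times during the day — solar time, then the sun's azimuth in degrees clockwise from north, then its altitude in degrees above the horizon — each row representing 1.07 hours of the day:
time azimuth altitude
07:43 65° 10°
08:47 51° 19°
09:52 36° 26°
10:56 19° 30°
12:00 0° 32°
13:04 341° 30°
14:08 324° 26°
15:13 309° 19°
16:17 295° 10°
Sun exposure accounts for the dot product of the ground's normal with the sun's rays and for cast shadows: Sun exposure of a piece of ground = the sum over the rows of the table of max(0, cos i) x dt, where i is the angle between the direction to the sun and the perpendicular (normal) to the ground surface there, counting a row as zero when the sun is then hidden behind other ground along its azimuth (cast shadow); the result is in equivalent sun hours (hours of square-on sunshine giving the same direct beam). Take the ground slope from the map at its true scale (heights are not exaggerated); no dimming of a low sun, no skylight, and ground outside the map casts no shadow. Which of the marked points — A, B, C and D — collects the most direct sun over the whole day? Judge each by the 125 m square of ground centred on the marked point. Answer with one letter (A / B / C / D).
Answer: D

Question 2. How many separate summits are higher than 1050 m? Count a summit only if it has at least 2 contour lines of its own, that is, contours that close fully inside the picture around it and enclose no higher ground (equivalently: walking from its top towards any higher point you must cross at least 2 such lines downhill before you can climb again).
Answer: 1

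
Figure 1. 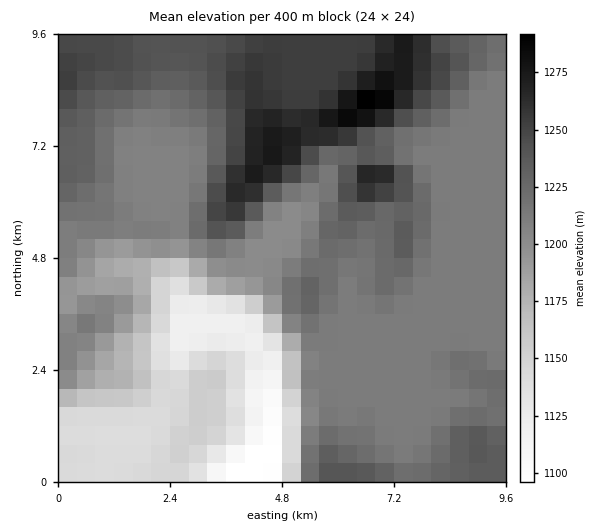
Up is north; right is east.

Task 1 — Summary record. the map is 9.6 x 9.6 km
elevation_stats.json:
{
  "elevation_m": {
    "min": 1095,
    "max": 1295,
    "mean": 1210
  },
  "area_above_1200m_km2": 69.4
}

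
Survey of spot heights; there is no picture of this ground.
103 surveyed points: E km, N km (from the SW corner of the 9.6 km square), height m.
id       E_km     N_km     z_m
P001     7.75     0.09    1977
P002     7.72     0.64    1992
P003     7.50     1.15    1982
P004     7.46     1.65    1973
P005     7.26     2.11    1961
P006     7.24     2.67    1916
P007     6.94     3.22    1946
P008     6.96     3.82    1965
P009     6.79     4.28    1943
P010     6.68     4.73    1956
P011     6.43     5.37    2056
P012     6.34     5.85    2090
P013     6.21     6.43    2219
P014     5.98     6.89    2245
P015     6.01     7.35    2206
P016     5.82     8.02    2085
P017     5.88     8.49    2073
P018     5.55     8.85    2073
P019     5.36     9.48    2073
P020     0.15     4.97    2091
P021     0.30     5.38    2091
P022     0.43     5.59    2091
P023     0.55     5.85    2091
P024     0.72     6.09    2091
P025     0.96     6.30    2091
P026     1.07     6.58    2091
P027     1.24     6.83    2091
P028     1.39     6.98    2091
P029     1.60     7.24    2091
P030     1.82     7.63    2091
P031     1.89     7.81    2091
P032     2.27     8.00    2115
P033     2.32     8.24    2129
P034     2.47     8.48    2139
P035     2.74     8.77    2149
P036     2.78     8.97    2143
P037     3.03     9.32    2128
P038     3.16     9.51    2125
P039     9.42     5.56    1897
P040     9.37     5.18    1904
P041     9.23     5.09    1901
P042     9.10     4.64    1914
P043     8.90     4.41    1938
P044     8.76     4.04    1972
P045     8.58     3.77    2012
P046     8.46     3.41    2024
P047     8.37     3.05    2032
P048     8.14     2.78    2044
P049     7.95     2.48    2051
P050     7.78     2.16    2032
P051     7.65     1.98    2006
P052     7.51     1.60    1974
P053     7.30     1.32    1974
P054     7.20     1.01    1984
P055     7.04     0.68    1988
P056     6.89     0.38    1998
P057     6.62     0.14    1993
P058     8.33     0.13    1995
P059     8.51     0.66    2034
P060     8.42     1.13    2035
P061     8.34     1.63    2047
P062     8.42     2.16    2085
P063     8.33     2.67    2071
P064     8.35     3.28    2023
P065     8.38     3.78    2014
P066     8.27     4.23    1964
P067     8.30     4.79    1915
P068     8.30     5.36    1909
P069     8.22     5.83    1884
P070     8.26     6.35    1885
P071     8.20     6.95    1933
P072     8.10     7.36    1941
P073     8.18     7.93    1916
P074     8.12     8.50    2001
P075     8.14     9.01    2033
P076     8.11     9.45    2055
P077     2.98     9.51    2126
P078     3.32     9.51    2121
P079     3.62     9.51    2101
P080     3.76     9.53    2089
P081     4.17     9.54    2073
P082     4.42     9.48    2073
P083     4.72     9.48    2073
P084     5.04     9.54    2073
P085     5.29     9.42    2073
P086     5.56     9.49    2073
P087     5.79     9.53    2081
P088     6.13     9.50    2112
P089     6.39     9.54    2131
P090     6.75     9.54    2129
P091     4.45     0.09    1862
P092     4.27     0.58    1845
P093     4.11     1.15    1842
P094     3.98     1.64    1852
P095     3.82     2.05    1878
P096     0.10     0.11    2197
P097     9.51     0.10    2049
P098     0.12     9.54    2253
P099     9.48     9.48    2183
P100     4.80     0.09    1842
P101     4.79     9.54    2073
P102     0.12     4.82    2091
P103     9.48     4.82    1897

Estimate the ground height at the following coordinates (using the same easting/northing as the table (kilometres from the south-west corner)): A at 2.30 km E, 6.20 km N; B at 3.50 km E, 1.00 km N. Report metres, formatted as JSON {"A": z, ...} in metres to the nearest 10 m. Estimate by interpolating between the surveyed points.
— {"A": 2090, "B": 1880}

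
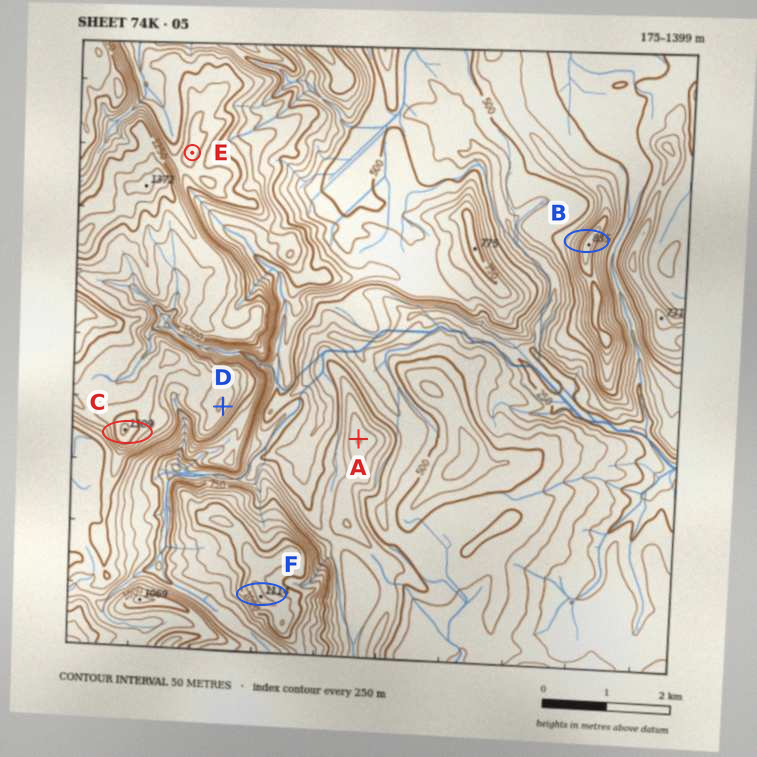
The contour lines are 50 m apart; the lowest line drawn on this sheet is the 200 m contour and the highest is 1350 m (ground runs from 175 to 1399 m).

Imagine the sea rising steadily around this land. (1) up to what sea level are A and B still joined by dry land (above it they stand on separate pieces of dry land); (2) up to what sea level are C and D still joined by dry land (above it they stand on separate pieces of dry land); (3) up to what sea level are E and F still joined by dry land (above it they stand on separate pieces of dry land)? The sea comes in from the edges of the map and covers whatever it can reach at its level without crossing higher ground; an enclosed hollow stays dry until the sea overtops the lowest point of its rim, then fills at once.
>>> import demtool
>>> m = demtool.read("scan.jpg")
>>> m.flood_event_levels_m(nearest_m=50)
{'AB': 450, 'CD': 1150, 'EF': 800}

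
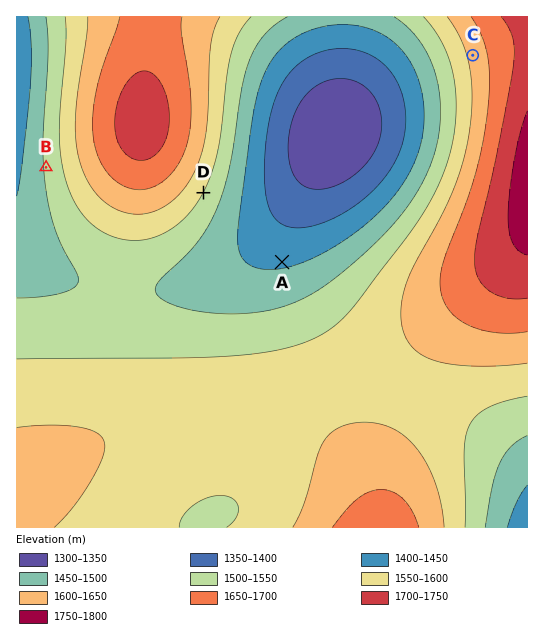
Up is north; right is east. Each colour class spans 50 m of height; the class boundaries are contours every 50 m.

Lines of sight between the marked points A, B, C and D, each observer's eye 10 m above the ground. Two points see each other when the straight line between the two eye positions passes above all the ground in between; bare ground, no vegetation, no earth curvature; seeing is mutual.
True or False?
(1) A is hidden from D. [False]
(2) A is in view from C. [True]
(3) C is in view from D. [True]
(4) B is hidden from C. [True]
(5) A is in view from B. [False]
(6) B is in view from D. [False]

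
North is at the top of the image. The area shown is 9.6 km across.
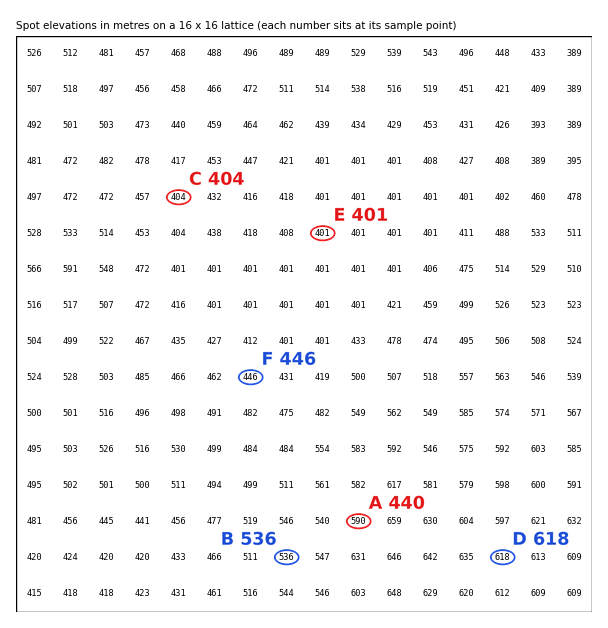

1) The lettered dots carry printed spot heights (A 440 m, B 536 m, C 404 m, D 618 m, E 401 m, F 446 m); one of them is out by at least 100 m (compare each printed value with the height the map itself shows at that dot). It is A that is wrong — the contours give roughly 590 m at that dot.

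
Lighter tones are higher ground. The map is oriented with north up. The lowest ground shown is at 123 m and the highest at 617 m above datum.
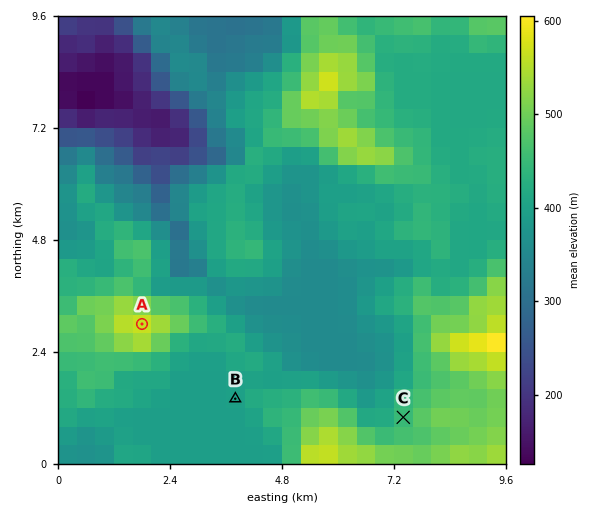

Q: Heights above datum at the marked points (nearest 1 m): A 572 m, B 395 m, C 449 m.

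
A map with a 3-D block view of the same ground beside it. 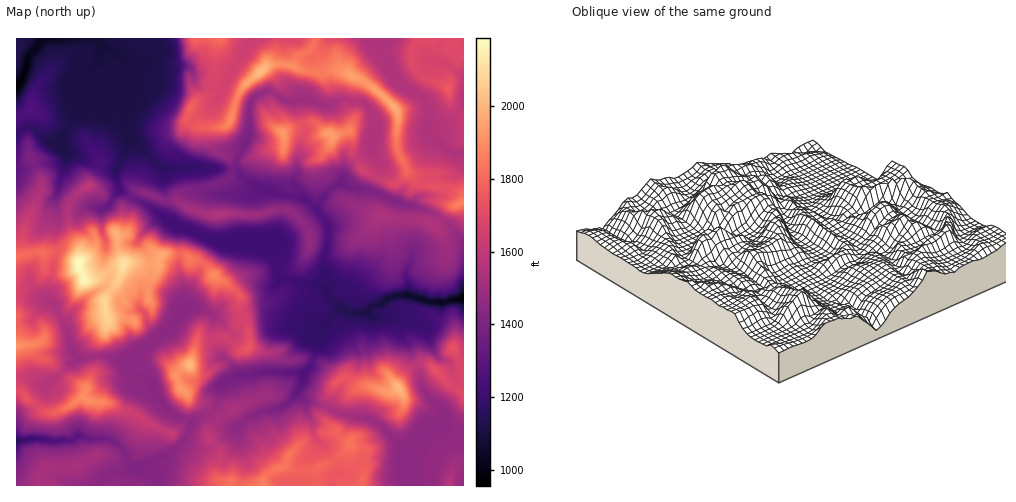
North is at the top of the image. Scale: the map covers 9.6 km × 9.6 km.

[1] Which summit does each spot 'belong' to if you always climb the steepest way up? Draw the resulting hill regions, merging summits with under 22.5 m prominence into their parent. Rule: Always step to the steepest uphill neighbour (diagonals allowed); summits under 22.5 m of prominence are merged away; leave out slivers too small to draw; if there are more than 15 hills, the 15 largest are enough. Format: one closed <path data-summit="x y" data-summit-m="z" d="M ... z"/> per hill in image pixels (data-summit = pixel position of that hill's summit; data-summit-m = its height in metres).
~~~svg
<path data-summit="78 264" data-summit-m="667" d="M98 38l-55 0-14 18-5 19-8 11 0 208 32 6 8 6 10 19 5-11 18-18 13-7 7-10 0-8-5-10 2-17 16 0 14-2 3-3 1 5 10 13 1 17-3 10-7 7 0 18-9 2-5 11 3 18 7 13 34-27 7-13 7-7 0-6 7-16 12-24 13-18-43-17-24-19-20-9-10-8-5-16 9-20 5-16-2-11 0-23 5-26-2-8-6-8-21-14z"/><path data-summit="260 71" data-summit-m="617" d="M427 137l-17 12-26 9-9-4-3-8-5 9-21 13-4 14-12 8-13 17 1 5 8 10 3 7-1 18-4 12 1 13 4 8-3 9 2 7 19 16 16 1 11-8 5 0 12-8 9-2 40 8 24-5 0-54-16-20-11-9-24-10 7-10 1-12 5-4 28-3 8-10-5-6 7 2 0-9-12 1-11-10z"/><path data-summit="263 483" data-summit-m="567" d="M297 392l-11 12-9 5-21 5-19 14-12-2-18-11-8 2-8 7-6 15-12 12-37 18 18 8 6 9 252-1-10-11 1-24-22-25-17-8-16-1-21-9-22-6z"/><path data-summit="399 389" data-summit-m="613" d="M341 308l-9 6-9 15-12 36-7 8-41-1-21 3-17 6-5 4-3 20-11 9 19 12 12 2 19-14 21-5 9-5 11-12 8 9 22 6 21 9 16 1 10 4 22 20 9 13 2-1 19-23 16-6 3-3 0-4-23-30-4-18-6-13-4-13-8-9-1-12-4-4-19 0-8-6-18 1z"/><path data-summit="220 215" data-summit-m="475" d="M130 136l-15 37 3 11 5 8 27 14 24 19 37 15 7 2 33-1 20 3 5 16 3 21 18 0 31 7 1-8-5-14 5-27-1-15-10-13-13-12-24-3-19-8-18-9-7-9-75-2z"/><path data-summit="83 397" data-summit-m="580" d="M106 356l-28 2-23 21-12 7-17-8-9 1-1 61 23-2 10 2 22 0 6-4 14 3 15-1 9 4 8 8 4 12 7 6 26-10 2-3-2-15 10-28-10-12-7-17-5-4-21-10-8-8z"/><path data-summit="214 275" data-summit-m="577" d="M251 241l-34 0-13 19-12 24-7 16 0 6 15 2 9 4 13 10 10 11 7-3 7-12 13-2 18 2 31 14 15-4 9-14 7-6-11-12-2-7-29-8-18 0-6-35-6-3z"/><path data-summit="395 107" data-summit-m="603" d="M377 38l-47 0-20 22 0 11-7 28 18 5 9 0 11-4 23 3 8 9 3 8-3 21 1 8 5 8 6 1 26-9 17-11-1-13 3-8 0-10-5-8-22-13-8-8-16-29z"/><path data-summit="189 365" data-summit-m="614" d="M195 306l-12 2-19 25-30 23 2 9-1 7 18 11 7 17 12 14 18 9 19-11 8-7 3-20 3-3 18-6-4-3-5-8-15-16-5-16 1-18z"/><path data-summit="453 348" data-summit-m="528" d="M407 295l-16 2-12 8-5 0-7 7 5 5 23 1 4 4 1 12 10 14 2 8 8 16 3 18 20 22 3 17 8 5 9 1 1-136-24 4-12-1z"/><path data-summit="448 89" data-summit-m="537" d="M463 38l-85 0-2 3 2 8 16 29 8 8 22 13 4 5 1 13-3 8 1 12 14 7 11 10 12-2z"/><path data-summit="124 264" data-summit-m="645" d="M138 240l-2 2-14 2-16 0-2 17 5 10-2 13-18 12-18 18-5 8 5 25 7 11 33 0 8 3 15 12 2-8-2-9 2-5-6-11-3-18 5-11 9-2 0-18 7-7 3-10-1-17z"/><path data-summit="329 133" data-summit-m="592" d="M348 100l-7 0-11 4-9 0-12-4-9 2 5 31-5 15-3 27-3 11 3 2 5 9 14 13 8-14 18-14 4-14 21-13 5-7 3-20-1-11-10-14z"/><path data-summit="43 485" data-summit-m="468" d="M81 436l-4 0-6 4-22 0-10-2-22 2-1 45 144 0-6-8-22-10-5-5-4-12-8-8-9-4-15 1z"/><path data-summit="283 133" data-summit-m="589" d="M271 92l-14 3-6 8-2 32-12 25 0 8 5 9 7 6 32 13 20 2-1-7-6-5 3-11 3-27 5-15 0-8-4-13 0-12-15 1z"/>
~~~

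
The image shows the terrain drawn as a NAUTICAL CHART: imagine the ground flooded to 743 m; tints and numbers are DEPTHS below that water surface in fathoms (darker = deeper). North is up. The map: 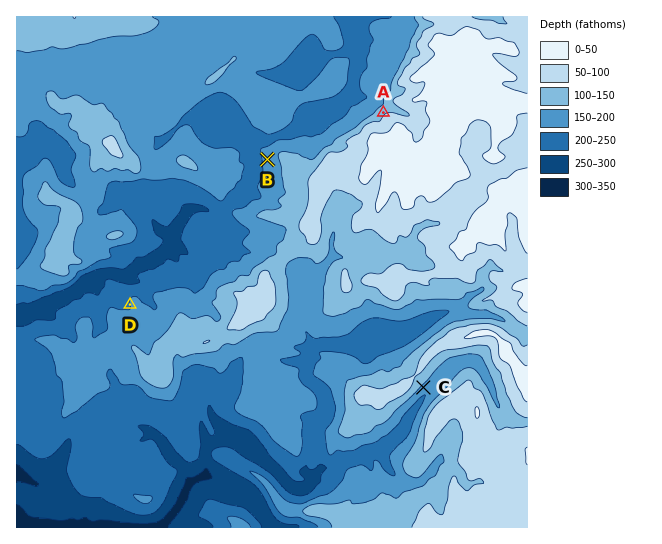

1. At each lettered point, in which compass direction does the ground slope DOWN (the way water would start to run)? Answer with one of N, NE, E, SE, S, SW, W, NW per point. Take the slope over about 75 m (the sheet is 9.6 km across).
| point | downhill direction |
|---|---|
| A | NW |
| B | W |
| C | SE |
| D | W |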